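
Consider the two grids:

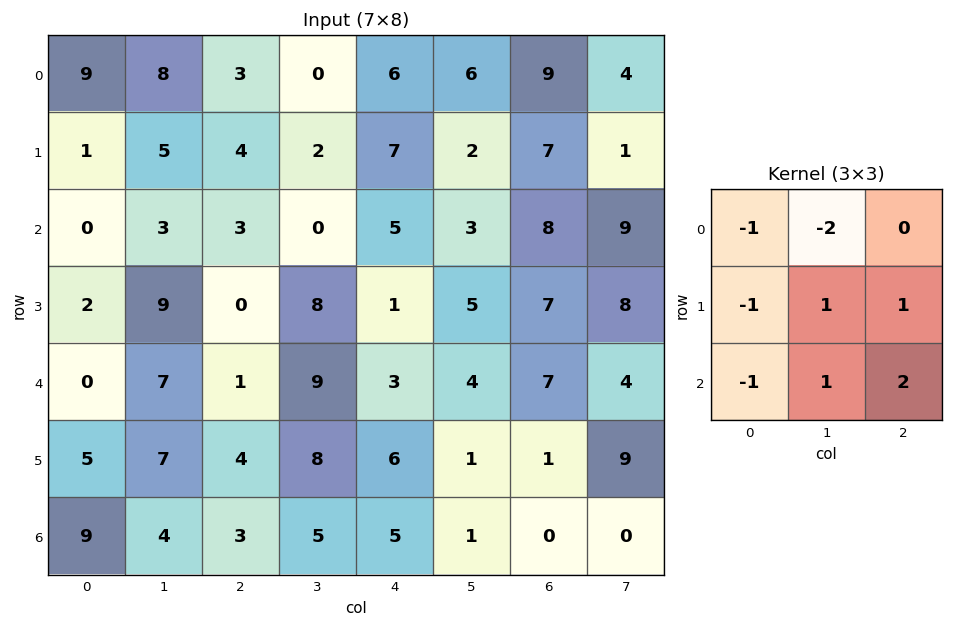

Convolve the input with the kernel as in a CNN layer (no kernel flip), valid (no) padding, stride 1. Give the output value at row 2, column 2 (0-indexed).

20

The receptive field on the input at this output position is [3 0 5 / 0 8 1 / 1 9 3]. Elementwise product with the kernel and sum: 3·-1 + 0·-2 + 0·-1 + 8·1 + 1·1 + 1·-1 + 9·1 + 3·2.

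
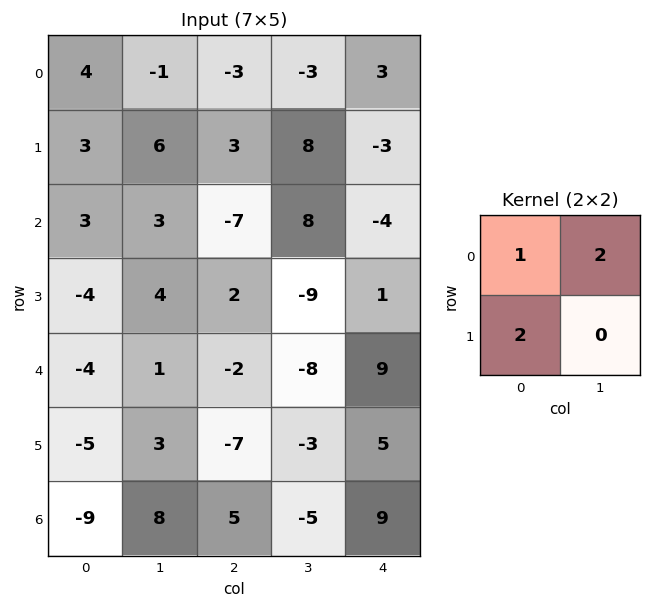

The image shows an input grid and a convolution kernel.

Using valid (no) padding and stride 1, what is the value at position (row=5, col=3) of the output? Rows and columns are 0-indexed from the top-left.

The receptive field on the input at this output position is [-3 5 / -5 9]. Elementwise product with the kernel and sum: -3·1 + 5·2 + -5·2.

-3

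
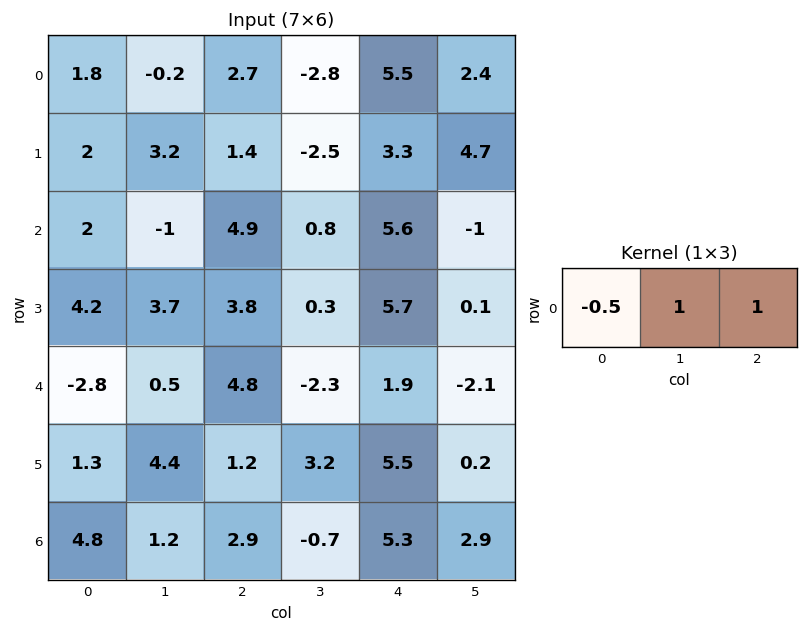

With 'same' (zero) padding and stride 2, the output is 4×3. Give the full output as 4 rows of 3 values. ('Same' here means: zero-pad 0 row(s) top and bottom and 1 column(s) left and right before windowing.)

1.6 0 9.3
1 6.2 4.2
-2.3 2.25 0.95
6 1.6 8.55

Output[0,0]: The receptive field on the zero-padded input at this output position is [0 1.8 -0.2]. Elementwise product with the kernel and sum: 0·-0.5 + 1.8·1 + -0.2·1.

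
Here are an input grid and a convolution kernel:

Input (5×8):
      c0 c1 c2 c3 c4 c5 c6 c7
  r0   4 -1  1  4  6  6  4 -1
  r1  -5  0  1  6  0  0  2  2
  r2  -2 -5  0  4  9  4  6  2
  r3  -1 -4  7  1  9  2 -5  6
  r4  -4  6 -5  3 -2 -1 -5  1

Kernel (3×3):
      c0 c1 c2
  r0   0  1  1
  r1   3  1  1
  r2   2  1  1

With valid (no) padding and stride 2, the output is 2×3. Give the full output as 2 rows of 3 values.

-23 32 40
-12 35 24

Output[0,0]: The receptive field on the input at this output position is [4 -1 1 / -5 0 1 / -2 -5 0]. Elementwise product with the kernel and sum: -1·1 + 1·1 + -5·3 + 0·1 + 1·1 + -2·2 + -5·1 + 0·1.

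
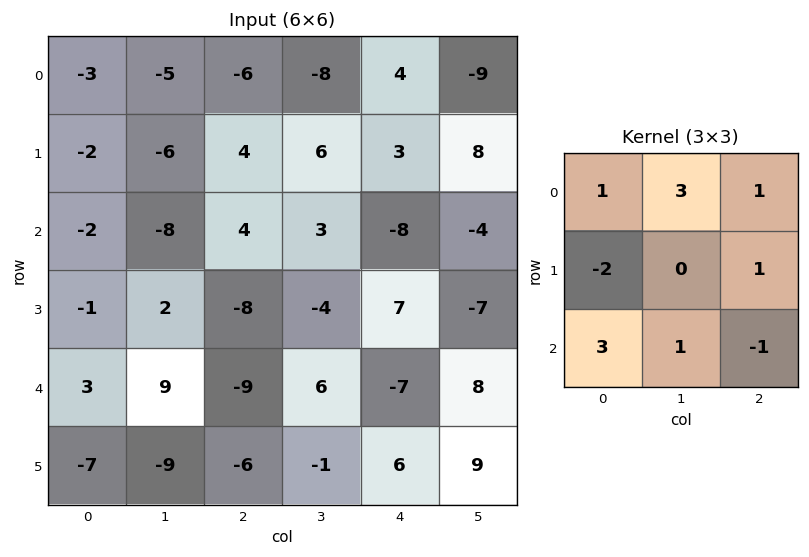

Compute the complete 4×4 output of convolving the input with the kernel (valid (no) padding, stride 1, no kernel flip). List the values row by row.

Output[0,0]: The receptive field on the input at this output position is [-3 -5 -6 / -2 -6 4 / -2 -8 4]. Elementwise product with the kernel and sum: -3·1 + -5·3 + -6·1 + -2·-2 + 4·1 + -2·3 + -8·1 + 4·-1.
Output[0,1]: The receptive field on the input at this output position is [-5 -6 -8 / -6 4 6 / -8 4 3]. Elementwise product with the kernel and sum: -5·1 + -6·3 + -8·1 + -6·-2 + 6·1 + -8·3 + 4·1 + 3·-1.

-34 -36 -8 -4
-1 33 -26 15
-1 11 14 -21
-42 -70 -27 0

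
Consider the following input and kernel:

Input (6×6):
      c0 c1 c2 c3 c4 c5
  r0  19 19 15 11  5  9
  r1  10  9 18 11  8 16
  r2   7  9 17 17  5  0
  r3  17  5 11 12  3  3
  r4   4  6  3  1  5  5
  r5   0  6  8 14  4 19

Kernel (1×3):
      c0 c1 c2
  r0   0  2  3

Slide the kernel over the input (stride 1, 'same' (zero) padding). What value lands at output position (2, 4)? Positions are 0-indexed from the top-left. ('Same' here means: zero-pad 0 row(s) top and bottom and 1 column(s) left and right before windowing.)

10

The receptive field on the zero-padded input at this output position is [17 5 0]. Elementwise product with the kernel and sum: 5·2 + 0·3.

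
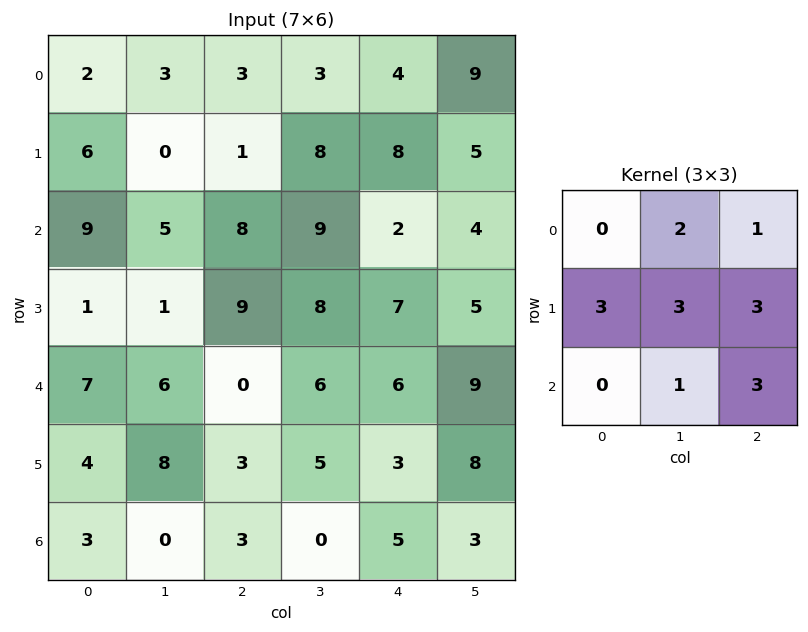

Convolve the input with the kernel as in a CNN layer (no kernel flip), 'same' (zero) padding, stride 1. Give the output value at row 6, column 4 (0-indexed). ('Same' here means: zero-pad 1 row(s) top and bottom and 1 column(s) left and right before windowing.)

38

The receptive field on the zero-padded input at this output position is [5 3 8 / 0 5 3 / 0 0 0]. Elementwise product with the kernel and sum: 3·2 + 8·1 + 0·3 + 5·3 + 3·3 + 0·1 + 0·3.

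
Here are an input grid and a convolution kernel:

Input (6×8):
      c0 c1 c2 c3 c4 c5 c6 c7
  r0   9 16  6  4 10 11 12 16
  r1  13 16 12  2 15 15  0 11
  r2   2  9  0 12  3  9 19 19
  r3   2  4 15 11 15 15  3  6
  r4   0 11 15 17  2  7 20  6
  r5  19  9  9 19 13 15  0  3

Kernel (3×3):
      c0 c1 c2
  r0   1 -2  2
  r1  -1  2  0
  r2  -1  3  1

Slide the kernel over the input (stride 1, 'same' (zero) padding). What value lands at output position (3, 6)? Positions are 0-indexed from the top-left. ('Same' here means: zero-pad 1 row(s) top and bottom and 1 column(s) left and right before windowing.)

The receptive field on the zero-padded input at this output position is [9 19 19 / 15 3 6 / 7 20 6]. Elementwise product with the kernel and sum: 9·1 + 19·-2 + 19·2 + 15·-1 + 3·2 + 7·-1 + 20·3 + 6·1.

59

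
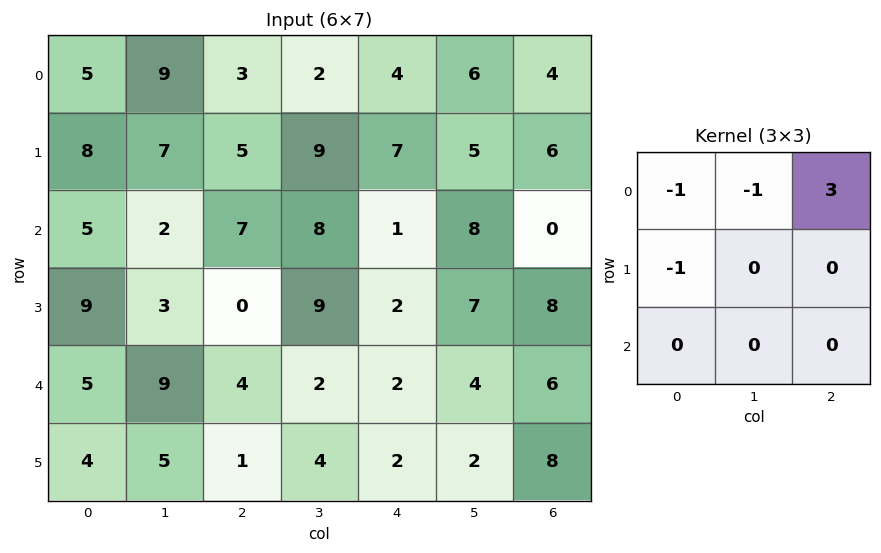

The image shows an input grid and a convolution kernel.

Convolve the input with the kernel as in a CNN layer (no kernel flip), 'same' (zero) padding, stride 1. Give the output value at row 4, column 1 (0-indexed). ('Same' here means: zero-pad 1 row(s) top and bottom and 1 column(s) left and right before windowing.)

-17

The receptive field on the zero-padded input at this output position is [9 3 0 / 5 9 4 / 4 5 1]. Elementwise product with the kernel and sum: 9·-1 + 3·-1 + 0·3 + 5·-1.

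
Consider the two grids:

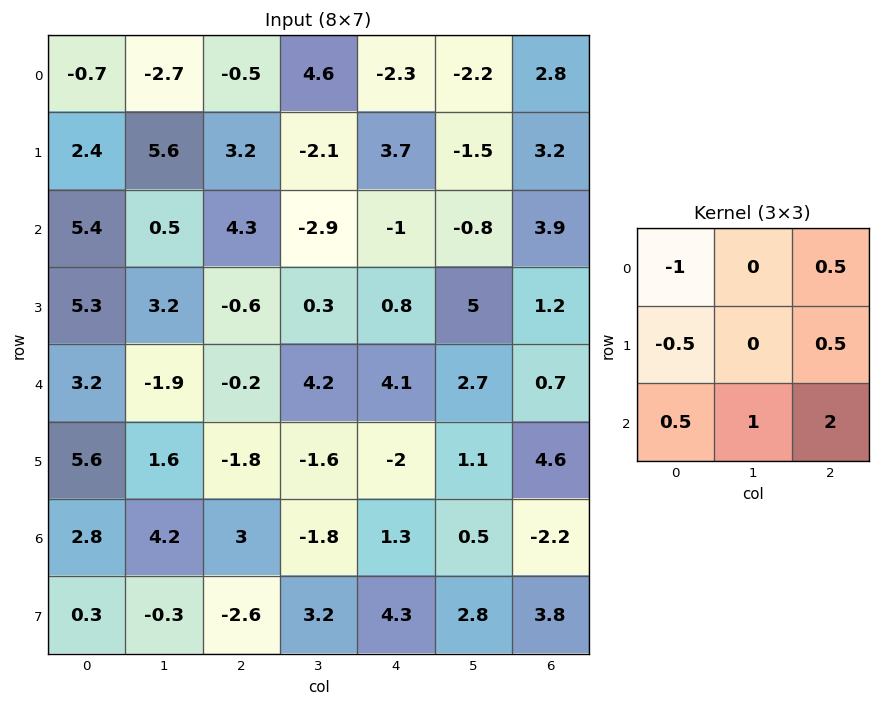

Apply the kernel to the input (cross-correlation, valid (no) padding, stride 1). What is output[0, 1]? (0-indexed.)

The receptive field on the input at this output position is [-2.7 -0.5 4.6 / 5.6 3.2 -2.1 / 0.5 4.3 -2.9]. Elementwise product with the kernel and sum: -2.7·-1 + 4.6·0.5 + 5.6·-0.5 + -2.1·0.5 + 0.5·0.5 + 4.3·1 + -2.9·2.

-0.1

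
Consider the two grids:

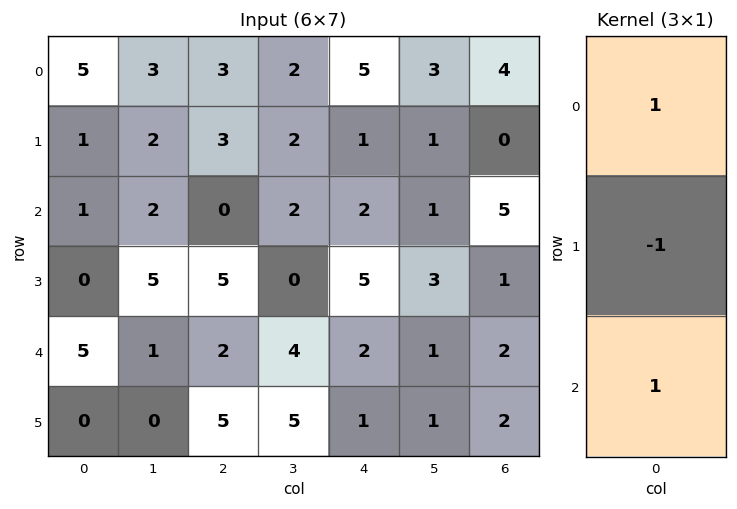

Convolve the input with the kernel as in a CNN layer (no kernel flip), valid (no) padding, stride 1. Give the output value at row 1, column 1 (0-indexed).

The receptive field on the input at this output position is [2 / 2 / 5]. Elementwise product with the kernel and sum: 2·1 + 2·-1 + 5·1.

5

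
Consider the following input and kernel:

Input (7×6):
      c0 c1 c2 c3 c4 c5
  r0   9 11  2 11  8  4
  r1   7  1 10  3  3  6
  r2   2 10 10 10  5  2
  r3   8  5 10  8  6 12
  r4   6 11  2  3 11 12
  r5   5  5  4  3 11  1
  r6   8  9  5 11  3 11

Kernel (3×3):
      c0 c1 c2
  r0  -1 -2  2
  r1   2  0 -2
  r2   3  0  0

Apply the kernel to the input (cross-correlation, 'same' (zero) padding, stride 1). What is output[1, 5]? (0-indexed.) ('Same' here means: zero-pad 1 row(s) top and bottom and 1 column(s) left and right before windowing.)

5

The receptive field on the zero-padded input at this output position is [8 4 0 / 3 6 0 / 5 2 0]. Elementwise product with the kernel and sum: 8·-1 + 4·-2 + 0·2 + 3·2 + 0·-2 + 5·3.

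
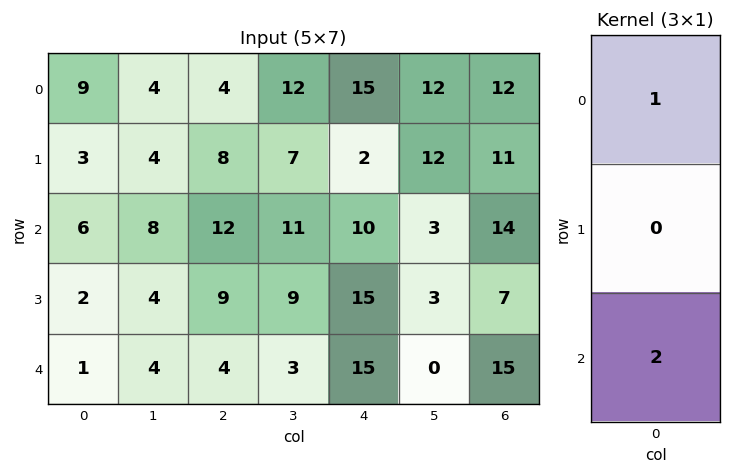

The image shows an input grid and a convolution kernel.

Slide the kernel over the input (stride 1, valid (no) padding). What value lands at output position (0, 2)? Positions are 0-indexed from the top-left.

28

The receptive field on the input at this output position is [4 / 8 / 12]. Elementwise product with the kernel and sum: 4·1 + 12·2.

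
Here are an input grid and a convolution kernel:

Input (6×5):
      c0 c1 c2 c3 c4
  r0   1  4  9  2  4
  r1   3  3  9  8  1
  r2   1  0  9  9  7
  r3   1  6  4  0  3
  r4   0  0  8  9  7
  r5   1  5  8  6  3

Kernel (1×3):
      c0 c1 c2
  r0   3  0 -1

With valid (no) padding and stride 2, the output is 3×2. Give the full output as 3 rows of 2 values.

-6 23
-6 20
-8 17

Output[0,0]: The receptive field on the input at this output position is [1 4 9]. Elementwise product with the kernel and sum: 1·3 + 9·-1.
Output[0,1]: The receptive field on the input at this output position is [9 2 4]. Elementwise product with the kernel and sum: 9·3 + 4·-1.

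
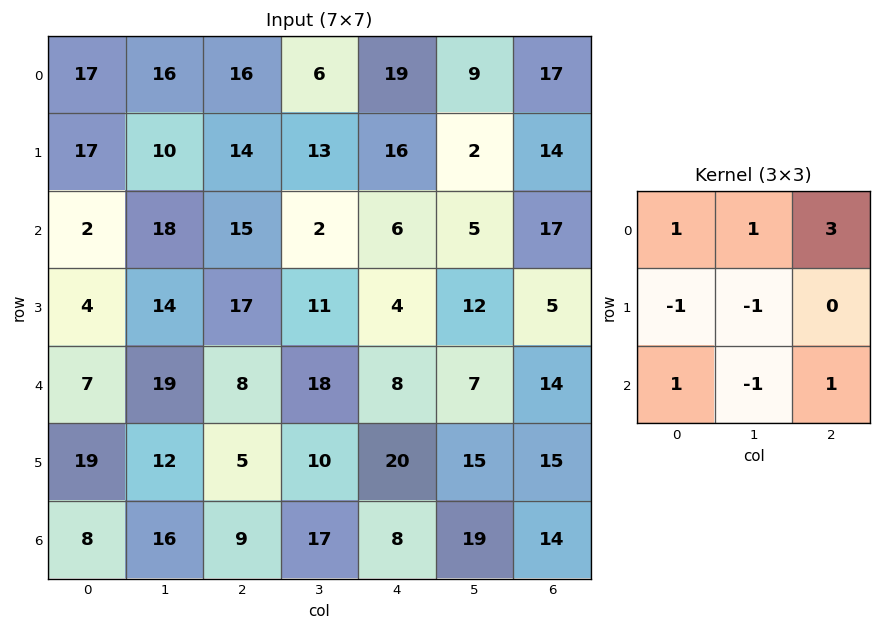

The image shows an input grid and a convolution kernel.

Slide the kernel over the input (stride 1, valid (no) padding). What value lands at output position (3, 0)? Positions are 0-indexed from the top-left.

The receptive field on the input at this output position is [4 14 17 / 7 19 8 / 19 12 5]. Elementwise product with the kernel and sum: 4·1 + 14·1 + 17·3 + 7·-1 + 19·-1 + 19·1 + 12·-1 + 5·1.

55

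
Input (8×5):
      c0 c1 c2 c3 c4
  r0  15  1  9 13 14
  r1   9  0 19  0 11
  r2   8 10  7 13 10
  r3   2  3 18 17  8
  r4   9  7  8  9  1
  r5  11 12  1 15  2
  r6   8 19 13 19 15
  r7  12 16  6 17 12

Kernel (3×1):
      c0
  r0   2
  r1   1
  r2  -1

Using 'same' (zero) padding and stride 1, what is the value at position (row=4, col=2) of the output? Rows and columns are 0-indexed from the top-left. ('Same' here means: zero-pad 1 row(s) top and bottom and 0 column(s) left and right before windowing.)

The receptive field on the zero-padded input at this output position is [18 / 8 / 1]. Elementwise product with the kernel and sum: 18·2 + 8·1 + 1·-1.

43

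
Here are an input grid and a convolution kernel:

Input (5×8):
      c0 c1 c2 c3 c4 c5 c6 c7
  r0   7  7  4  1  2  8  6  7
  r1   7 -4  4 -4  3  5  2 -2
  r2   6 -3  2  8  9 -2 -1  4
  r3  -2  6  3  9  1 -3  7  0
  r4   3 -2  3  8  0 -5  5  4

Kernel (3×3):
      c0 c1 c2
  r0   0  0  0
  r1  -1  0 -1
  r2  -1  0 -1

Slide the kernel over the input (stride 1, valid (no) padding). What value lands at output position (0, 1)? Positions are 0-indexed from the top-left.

3

The receptive field on the input at this output position is [7 4 1 / -4 4 -4 / -3 2 8]. Elementwise product with the kernel and sum: -4·-1 + -4·-1 + -3·-1 + 8·-1.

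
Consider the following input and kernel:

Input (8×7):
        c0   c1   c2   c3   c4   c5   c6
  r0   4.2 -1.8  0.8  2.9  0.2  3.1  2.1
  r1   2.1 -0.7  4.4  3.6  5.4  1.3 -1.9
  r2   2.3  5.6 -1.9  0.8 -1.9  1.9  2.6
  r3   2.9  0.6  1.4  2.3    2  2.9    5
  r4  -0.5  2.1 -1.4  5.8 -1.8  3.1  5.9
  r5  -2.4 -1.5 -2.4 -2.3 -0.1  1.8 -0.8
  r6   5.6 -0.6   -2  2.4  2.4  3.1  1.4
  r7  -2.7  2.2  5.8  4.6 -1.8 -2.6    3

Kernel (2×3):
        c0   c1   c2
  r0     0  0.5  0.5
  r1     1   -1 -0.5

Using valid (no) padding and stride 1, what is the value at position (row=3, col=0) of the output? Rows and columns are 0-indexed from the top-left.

The receptive field on the input at this output position is [2.9 0.6 1.4 / -0.5 2.1 -1.4]. Elementwise product with the kernel and sum: 0.6·0.5 + 1.4·0.5 + -0.5·1 + 2.1·-1 + -1.4·-0.5.

-0.9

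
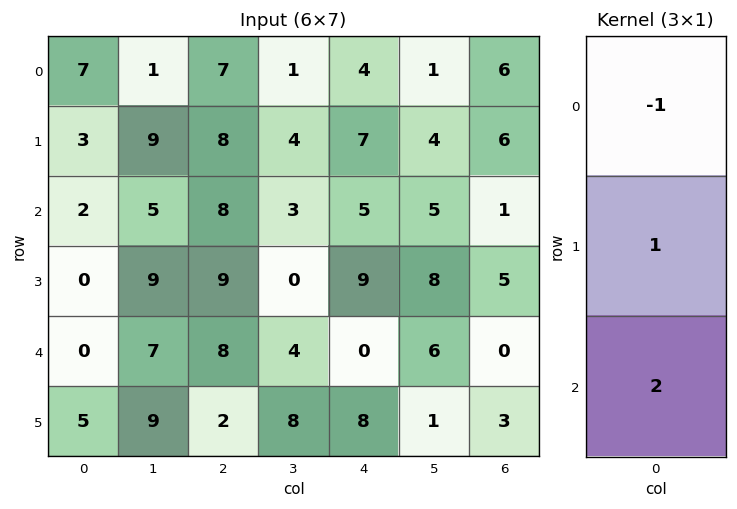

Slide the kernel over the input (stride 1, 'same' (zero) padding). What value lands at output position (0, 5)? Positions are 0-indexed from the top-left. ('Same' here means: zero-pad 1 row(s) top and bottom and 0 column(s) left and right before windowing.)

The receptive field on the zero-padded input at this output position is [0 / 1 / 4]. Elementwise product with the kernel and sum: 0·-1 + 1·1 + 4·2.

9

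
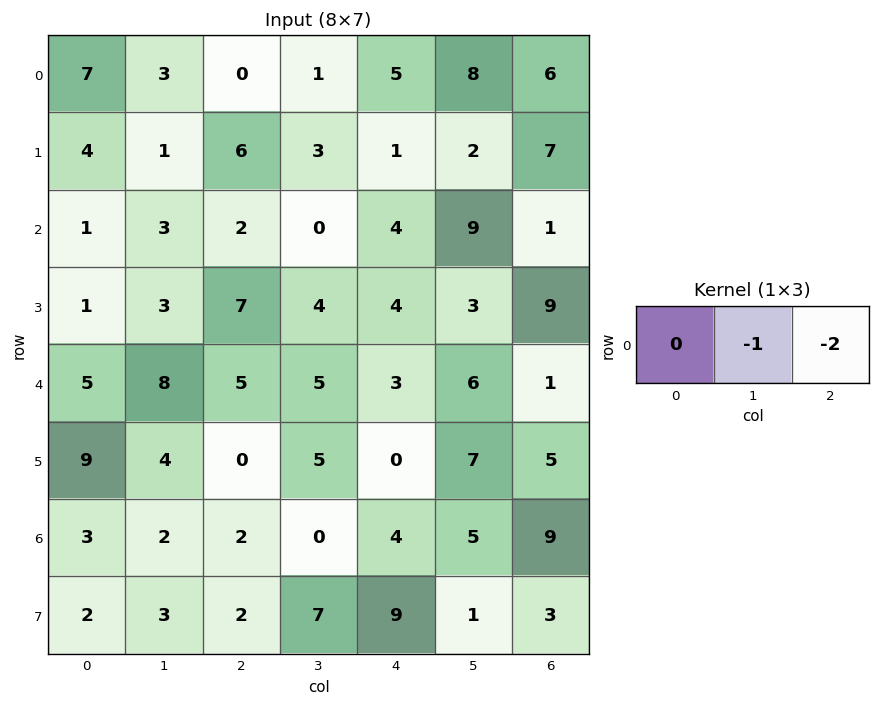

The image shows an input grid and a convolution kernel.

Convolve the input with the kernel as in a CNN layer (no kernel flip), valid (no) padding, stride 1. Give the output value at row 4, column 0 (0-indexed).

-18

The receptive field on the input at this output position is [5 8 5]. Elementwise product with the kernel and sum: 8·-1 + 5·-2.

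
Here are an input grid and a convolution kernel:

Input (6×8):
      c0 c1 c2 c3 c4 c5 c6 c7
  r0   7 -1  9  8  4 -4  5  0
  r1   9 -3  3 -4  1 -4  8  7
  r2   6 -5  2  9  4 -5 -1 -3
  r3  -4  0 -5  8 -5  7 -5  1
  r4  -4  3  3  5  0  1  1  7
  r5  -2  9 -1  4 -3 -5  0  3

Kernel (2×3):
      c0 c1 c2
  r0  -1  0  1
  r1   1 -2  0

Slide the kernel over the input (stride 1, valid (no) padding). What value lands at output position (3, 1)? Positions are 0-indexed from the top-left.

5

The receptive field on the input at this output position is [0 -5 8 / 3 3 5]. Elementwise product with the kernel and sum: 0·-1 + 8·1 + 3·1 + 3·-2.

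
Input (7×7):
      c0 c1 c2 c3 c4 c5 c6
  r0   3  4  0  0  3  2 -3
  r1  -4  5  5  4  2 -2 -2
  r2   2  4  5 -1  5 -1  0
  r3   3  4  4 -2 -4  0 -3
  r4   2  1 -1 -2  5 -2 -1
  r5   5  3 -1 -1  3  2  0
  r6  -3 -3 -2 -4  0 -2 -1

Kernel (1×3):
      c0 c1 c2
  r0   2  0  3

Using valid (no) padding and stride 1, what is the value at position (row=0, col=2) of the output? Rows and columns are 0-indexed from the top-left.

9

The receptive field on the input at this output position is [0 0 3]. Elementwise product with the kernel and sum: 0·2 + 3·3.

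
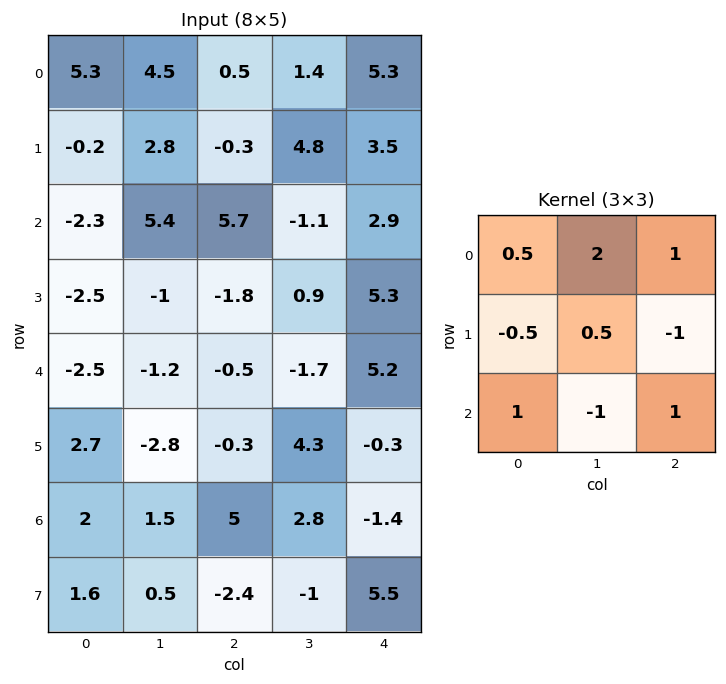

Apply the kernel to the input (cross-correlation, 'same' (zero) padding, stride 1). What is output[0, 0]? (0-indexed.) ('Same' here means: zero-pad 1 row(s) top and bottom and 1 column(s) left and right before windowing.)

The receptive field on the zero-padded input at this output position is [0 0 0 / 0 5.3 4.5 / 0 -0.2 2.8]. Elementwise product with the kernel and sum: 0·0.5 + 0·2 + 0·1 + 0·-0.5 + 5.3·0.5 + 4.5·-1 + 0·1 + -0.2·-1 + 2.8·1.

1.15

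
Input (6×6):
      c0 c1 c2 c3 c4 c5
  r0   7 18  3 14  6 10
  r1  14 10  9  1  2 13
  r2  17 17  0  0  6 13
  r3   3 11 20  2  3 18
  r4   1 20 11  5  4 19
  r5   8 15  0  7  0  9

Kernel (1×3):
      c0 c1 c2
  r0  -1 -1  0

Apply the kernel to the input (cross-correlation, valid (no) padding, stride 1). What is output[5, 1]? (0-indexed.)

-15

The receptive field on the input at this output position is [15 0 7]. Elementwise product with the kernel and sum: 15·-1 + 0·-1.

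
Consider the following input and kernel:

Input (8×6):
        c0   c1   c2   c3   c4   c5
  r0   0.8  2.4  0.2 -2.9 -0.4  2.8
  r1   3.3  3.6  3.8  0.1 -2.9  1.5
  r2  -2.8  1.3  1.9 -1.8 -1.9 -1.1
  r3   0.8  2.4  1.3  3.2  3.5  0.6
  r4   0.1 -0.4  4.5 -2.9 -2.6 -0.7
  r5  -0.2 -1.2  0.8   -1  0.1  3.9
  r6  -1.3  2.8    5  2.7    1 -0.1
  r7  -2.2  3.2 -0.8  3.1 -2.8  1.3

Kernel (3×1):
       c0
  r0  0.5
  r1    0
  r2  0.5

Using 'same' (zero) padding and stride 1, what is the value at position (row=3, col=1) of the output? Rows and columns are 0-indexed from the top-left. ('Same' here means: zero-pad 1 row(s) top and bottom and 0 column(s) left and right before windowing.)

The receptive field on the zero-padded input at this output position is [1.3 / 2.4 / -0.4]. Elementwise product with the kernel and sum: 1.3·0.5 + -0.4·0.5.

0.45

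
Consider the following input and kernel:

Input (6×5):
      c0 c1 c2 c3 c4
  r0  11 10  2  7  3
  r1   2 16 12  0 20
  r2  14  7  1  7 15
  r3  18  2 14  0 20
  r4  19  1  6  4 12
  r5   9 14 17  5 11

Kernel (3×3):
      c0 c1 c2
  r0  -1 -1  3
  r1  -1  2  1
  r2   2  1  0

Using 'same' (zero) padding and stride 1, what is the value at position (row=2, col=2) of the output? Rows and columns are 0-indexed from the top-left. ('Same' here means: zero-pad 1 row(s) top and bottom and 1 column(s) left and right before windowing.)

-8

The receptive field on the zero-padded input at this output position is [16 12 0 / 7 1 7 / 2 14 0]. Elementwise product with the kernel and sum: 16·-1 + 12·-1 + 0·3 + 7·-1 + 1·2 + 7·1 + 2·2 + 14·1.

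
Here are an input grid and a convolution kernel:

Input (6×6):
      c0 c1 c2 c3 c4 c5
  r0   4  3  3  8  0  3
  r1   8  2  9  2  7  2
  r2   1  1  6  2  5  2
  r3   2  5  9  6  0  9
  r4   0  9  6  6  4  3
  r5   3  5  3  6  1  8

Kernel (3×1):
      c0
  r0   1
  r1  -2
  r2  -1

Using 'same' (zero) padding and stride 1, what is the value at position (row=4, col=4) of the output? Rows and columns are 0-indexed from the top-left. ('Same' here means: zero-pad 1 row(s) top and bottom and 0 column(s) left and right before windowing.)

-9

The receptive field on the zero-padded input at this output position is [0 / 4 / 1]. Elementwise product with the kernel and sum: 0·1 + 4·-2 + 1·-1.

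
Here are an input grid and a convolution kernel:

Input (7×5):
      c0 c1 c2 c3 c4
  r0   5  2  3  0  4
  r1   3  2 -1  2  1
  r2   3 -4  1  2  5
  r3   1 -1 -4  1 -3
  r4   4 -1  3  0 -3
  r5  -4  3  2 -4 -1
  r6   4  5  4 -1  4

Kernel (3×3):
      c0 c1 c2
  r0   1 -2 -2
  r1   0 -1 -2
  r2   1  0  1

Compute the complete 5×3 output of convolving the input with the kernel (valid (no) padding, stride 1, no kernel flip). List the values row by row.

-1 -9 -3
0 -5 -26
25 -9 -8
4 1 7
1 3 23

Output[0,0]: The receptive field on the input at this output position is [5 2 3 / 3 2 -1 / 3 -4 1]. Elementwise product with the kernel and sum: 5·1 + 2·-2 + 3·-2 + 2·-1 + -1·-2 + 3·1 + 1·1.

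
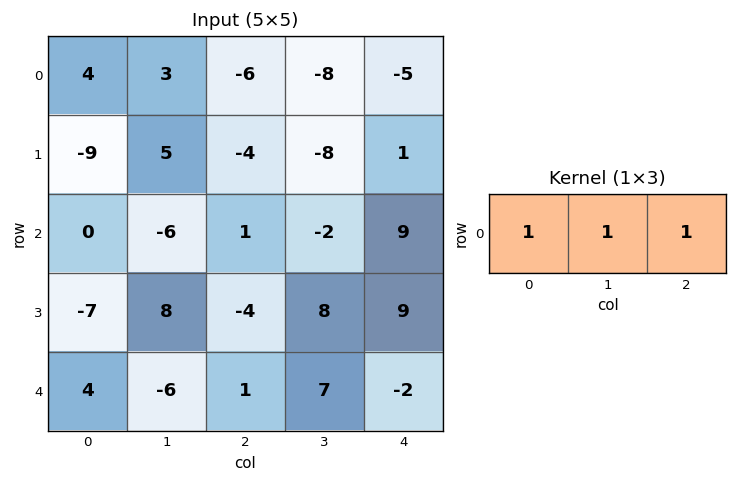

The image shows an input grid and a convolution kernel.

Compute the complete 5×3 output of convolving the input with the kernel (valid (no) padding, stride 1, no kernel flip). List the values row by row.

Output[0,0]: The receptive field on the input at this output position is [4 3 -6]. Elementwise product with the kernel and sum: 4·1 + 3·1 + -6·1.
Output[0,1]: The receptive field on the input at this output position is [3 -6 -8]. Elementwise product with the kernel and sum: 3·1 + -6·1 + -8·1.

1 -11 -19
-8 -7 -11
-5 -7 8
-3 12 13
-1 2 6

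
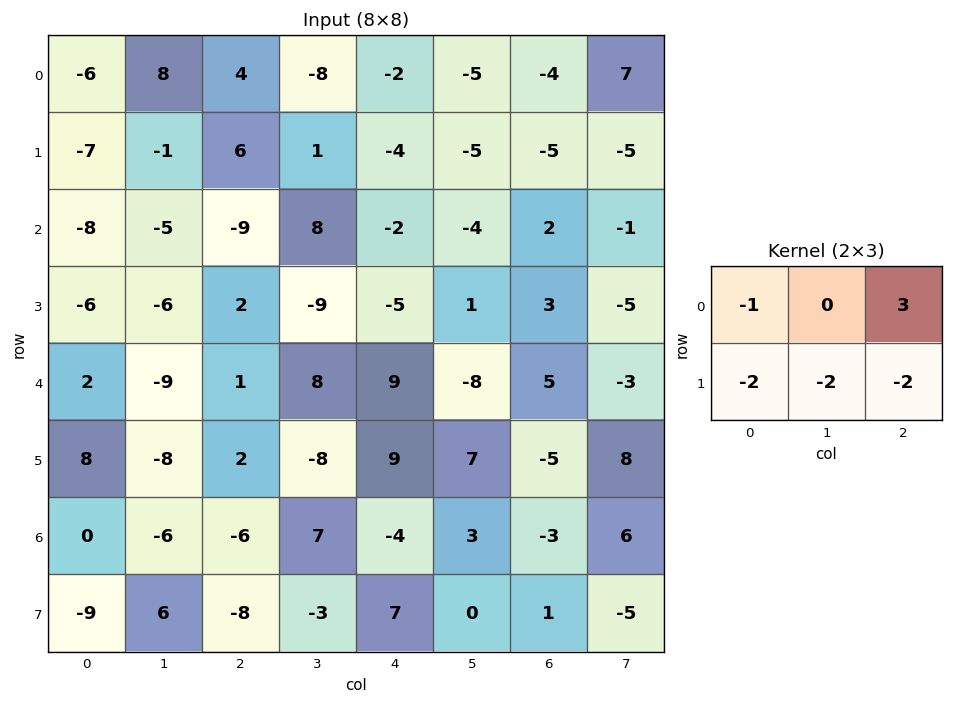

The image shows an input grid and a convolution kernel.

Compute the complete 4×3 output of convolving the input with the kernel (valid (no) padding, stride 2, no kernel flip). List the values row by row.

22 -16 18
1 27 10
-3 20 -16
4 2 -21

Output[0,0]: The receptive field on the input at this output position is [-6 8 4 / -7 -1 6]. Elementwise product with the kernel and sum: -6·-1 + 4·3 + -7·-2 + -1·-2 + 6·-2.
Output[0,1]: The receptive field on the input at this output position is [4 -8 -2 / 6 1 -4]. Elementwise product with the kernel and sum: 4·-1 + -2·3 + 6·-2 + 1·-2 + -4·-2.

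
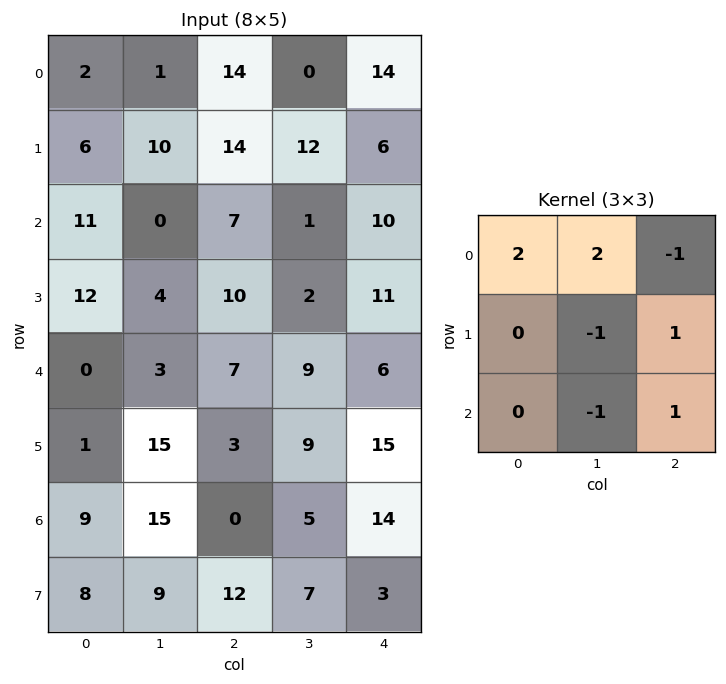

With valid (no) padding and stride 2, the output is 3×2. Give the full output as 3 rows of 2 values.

Output[0,0]: The receptive field on the input at this output position is [2 1 14 / 6 10 14 / 11 0 7]. Elementwise product with the kernel and sum: 2·2 + 1·2 + 14·-1 + 10·-1 + 14·1 + 0·-1 + 7·1.

3 17
25 12
-28 41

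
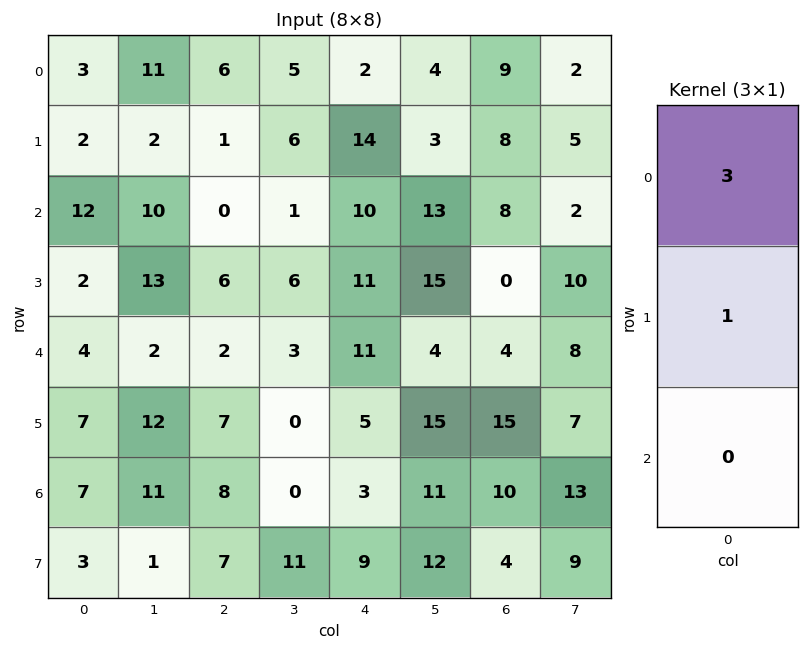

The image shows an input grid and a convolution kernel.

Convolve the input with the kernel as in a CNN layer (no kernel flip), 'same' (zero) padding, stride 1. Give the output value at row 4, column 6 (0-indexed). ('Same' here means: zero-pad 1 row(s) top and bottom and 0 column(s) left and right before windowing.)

4

The receptive field on the zero-padded input at this output position is [0 / 4 / 15]. Elementwise product with the kernel and sum: 0·3 + 4·1.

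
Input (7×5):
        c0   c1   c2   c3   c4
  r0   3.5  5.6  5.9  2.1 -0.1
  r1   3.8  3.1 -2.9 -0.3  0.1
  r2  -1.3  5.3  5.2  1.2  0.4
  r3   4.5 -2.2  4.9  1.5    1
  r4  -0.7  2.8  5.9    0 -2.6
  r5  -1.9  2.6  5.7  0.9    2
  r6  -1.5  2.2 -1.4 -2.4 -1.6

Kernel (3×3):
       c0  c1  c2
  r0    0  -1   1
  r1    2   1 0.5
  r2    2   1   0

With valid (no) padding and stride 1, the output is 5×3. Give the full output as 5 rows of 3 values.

12.25 15.15 3.35
6.1 19.5 23.5
10.55 8.75 22.8
10.25 19 22.3
3.95 8.45 5.5

Output[0,0]: The receptive field on the input at this output position is [3.5 5.6 5.9 / 3.8 3.1 -2.9 / -1.3 5.3 5.2]. Elementwise product with the kernel and sum: 5.6·-1 + 5.9·1 + 3.8·2 + 3.1·1 + -2.9·0.5 + -1.3·2 + 5.3·1.
Output[0,1]: The receptive field on the input at this output position is [5.6 5.9 2.1 / 3.1 -2.9 -0.3 / 5.3 5.2 1.2]. Elementwise product with the kernel and sum: 5.9·-1 + 2.1·1 + 3.1·2 + -2.9·1 + -0.3·0.5 + 5.3·2 + 5.2·1.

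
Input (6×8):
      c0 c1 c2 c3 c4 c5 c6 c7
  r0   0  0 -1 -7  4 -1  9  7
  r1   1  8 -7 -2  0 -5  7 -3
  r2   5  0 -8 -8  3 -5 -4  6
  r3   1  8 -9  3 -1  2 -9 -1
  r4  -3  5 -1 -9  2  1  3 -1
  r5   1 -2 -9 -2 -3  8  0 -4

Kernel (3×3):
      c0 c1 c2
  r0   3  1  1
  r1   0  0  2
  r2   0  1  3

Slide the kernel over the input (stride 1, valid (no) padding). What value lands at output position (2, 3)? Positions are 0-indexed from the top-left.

-17

The receptive field on the input at this output position is [-8 3 -5 / 3 -1 2 / -9 2 1]. Elementwise product with the kernel and sum: -8·3 + 3·1 + -5·1 + 2·2 + 2·1 + 1·3.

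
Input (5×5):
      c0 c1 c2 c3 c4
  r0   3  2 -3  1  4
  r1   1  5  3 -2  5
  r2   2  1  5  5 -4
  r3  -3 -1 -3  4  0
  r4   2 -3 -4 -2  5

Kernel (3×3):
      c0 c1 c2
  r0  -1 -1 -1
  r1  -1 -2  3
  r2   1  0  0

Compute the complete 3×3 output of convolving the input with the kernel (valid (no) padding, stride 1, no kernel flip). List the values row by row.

Output[0,0]: The receptive field on the input at this output position is [3 2 -3 / 1 5 3 / 2 1 5]. Elementwise product with the kernel and sum: 3·-1 + 2·-1 + -3·-1 + 1·-1 + 5·-2 + 3·3 + 2·1.

-2 -16 19
-1 -3 -36
-10 5 -15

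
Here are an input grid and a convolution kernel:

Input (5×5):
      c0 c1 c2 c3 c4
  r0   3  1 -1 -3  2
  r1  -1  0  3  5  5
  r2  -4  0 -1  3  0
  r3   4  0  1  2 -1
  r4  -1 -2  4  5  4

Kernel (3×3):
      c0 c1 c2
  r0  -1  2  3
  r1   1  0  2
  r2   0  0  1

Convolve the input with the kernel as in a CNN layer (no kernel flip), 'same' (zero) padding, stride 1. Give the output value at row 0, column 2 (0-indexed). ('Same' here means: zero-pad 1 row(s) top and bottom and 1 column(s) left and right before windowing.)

The receptive field on the zero-padded input at this output position is [0 0 0 / 1 -1 -3 / 0 3 5]. Elementwise product with the kernel and sum: 0·-1 + 0·2 + 0·3 + 1·1 + -3·2 + 5·1.

0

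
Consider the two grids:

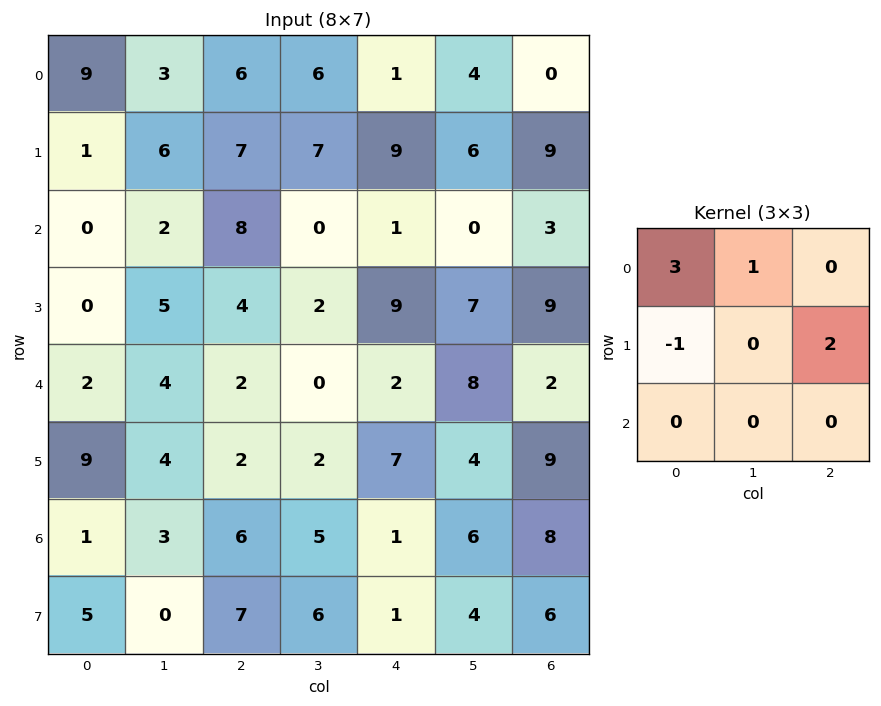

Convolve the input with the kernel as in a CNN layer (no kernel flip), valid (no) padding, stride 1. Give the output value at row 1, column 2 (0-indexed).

The receptive field on the input at this output position is [7 7 9 / 8 0 1 / 4 2 9]. Elementwise product with the kernel and sum: 7·3 + 7·1 + 8·-1 + 1·2.

22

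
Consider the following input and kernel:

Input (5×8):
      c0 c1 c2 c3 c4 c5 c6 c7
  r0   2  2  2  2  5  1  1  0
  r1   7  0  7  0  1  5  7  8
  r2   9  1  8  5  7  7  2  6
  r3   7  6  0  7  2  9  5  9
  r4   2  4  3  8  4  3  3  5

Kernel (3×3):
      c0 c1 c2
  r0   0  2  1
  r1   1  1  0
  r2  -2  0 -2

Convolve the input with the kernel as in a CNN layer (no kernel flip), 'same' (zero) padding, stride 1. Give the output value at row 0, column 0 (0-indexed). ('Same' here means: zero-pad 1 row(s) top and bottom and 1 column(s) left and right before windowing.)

2

The receptive field on the zero-padded input at this output position is [0 0 0 / 0 2 2 / 0 7 0]. Elementwise product with the kernel and sum: 0·2 + 0·1 + 0·1 + 2·1 + 0·-2 + 0·-2.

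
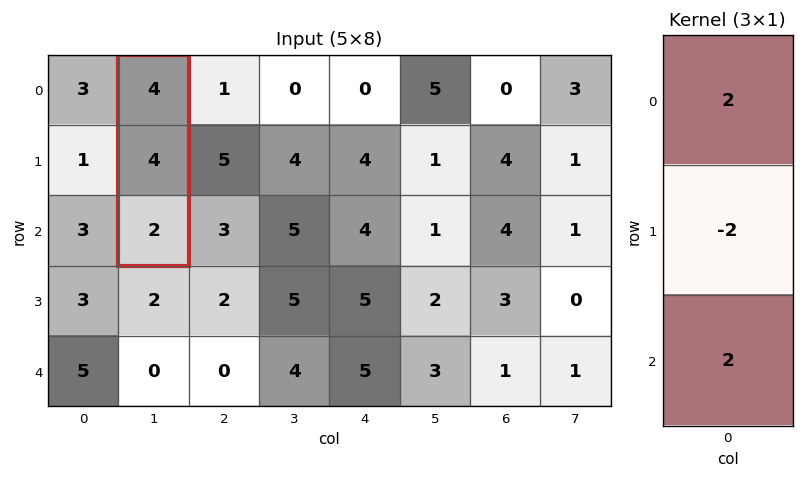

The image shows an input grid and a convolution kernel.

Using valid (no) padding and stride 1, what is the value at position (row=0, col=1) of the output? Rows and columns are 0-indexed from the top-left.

The receptive field on the input at this output position is [4 / 4 / 2]. Elementwise product with the kernel and sum: 4·2 + 4·-2 + 2·2.

4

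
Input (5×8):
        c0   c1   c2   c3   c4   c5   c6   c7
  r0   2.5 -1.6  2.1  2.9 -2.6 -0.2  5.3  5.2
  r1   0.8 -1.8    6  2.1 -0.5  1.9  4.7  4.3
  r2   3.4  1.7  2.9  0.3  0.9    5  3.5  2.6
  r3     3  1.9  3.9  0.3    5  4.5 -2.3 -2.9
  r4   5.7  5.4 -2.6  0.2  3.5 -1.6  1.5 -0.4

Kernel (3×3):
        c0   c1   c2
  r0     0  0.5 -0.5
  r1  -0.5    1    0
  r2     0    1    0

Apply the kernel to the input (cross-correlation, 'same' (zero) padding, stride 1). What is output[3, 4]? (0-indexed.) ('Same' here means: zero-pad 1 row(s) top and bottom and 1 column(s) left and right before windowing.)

6.3

The receptive field on the zero-padded input at this output position is [0.3 0.9 5 / 0.3 5 4.5 / 0.2 3.5 -1.6]. Elementwise product with the kernel and sum: 0.9·0.5 + 5·-0.5 + 0.3·-0.5 + 5·1 + 3.5·1.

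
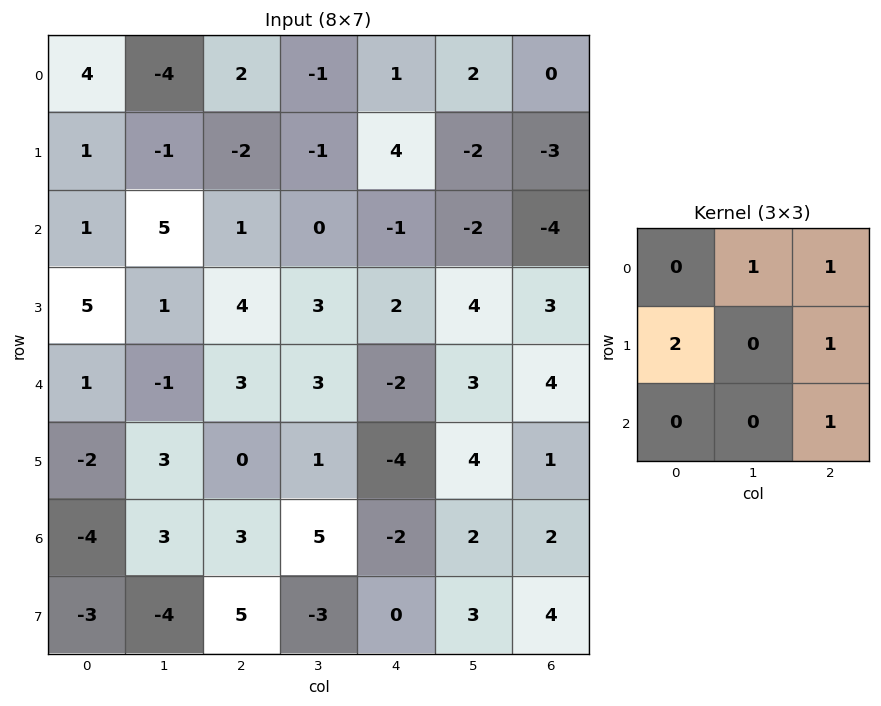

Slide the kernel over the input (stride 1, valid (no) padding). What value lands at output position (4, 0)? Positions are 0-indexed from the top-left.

1

The receptive field on the input at this output position is [1 -1 3 / -2 3 0 / -4 3 3]. Elementwise product with the kernel and sum: -1·1 + 3·1 + -2·2 + 0·1 + 3·1.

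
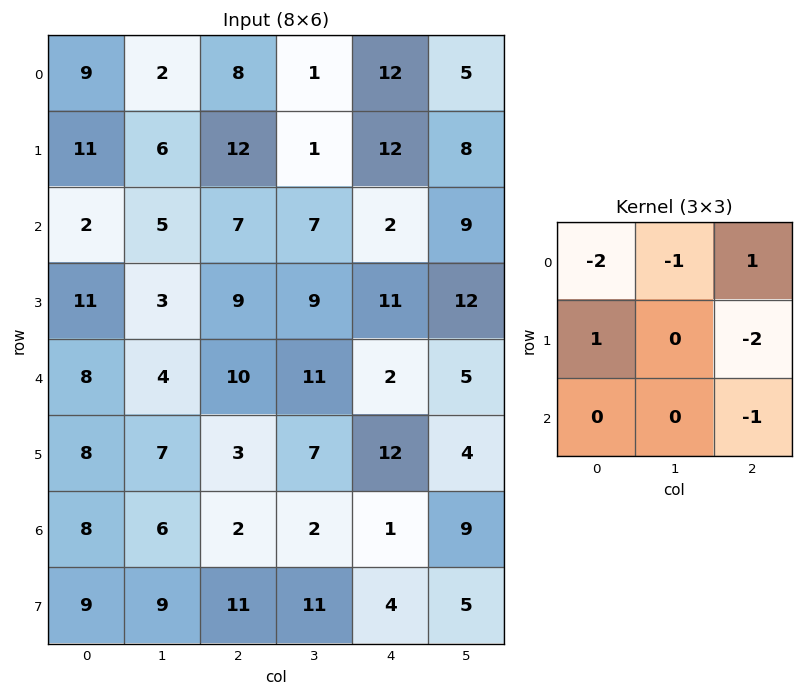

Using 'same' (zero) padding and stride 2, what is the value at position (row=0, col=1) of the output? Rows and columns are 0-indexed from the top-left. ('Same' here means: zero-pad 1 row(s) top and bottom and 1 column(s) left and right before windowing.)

-1

The receptive field on the zero-padded input at this output position is [0 0 0 / 2 8 1 / 6 12 1]. Elementwise product with the kernel and sum: 0·-2 + 0·-1 + 0·1 + 2·1 + 1·-2 + 1·-1.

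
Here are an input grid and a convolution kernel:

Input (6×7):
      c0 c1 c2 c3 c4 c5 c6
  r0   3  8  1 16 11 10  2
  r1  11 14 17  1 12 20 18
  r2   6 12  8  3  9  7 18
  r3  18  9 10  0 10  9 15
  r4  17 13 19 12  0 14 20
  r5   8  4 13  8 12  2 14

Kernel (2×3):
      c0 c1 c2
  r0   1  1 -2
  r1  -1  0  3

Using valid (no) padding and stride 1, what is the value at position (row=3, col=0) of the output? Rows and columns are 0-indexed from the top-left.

The receptive field on the input at this output position is [18 9 10 / 17 13 19]. Elementwise product with the kernel and sum: 18·1 + 9·1 + 10·-2 + 17·-1 + 19·3.

47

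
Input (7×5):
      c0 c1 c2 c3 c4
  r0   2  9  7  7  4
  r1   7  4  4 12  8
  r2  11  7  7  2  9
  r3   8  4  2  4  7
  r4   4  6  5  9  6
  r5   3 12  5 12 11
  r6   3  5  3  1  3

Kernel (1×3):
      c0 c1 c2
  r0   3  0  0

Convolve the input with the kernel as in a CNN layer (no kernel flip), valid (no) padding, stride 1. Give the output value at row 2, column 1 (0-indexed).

21

The receptive field on the input at this output position is [7 7 2]. Elementwise product with the kernel and sum: 7·3.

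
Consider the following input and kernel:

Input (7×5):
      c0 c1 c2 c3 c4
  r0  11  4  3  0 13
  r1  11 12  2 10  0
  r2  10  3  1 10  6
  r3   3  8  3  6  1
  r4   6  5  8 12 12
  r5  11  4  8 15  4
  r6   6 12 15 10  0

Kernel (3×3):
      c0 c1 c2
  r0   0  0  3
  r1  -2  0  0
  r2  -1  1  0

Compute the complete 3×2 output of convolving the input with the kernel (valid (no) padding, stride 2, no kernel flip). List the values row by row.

Output[0,0]: The receptive field on the input at this output position is [11 4 3 / 11 12 2 / 10 3 1]. Elementwise product with the kernel and sum: 3·3 + 11·-2 + 10·-1 + 3·1.
Output[0,1]: The receptive field on the input at this output position is [3 0 13 / 2 10 0 / 1 10 6]. Elementwise product with the kernel and sum: 13·3 + 2·-2 + 1·-1 + 10·1.

-20 44
-4 16
8 15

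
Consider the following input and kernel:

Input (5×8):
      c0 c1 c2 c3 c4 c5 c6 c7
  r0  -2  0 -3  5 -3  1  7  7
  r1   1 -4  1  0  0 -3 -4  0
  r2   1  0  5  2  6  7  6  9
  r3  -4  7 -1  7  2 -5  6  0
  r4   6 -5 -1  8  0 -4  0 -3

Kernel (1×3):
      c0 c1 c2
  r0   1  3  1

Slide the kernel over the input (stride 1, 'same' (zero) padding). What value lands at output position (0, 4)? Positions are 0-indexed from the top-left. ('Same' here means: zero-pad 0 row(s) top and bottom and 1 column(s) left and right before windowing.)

-3

The receptive field on the zero-padded input at this output position is [5 -3 1]. Elementwise product with the kernel and sum: 5·1 + -3·3 + 1·1.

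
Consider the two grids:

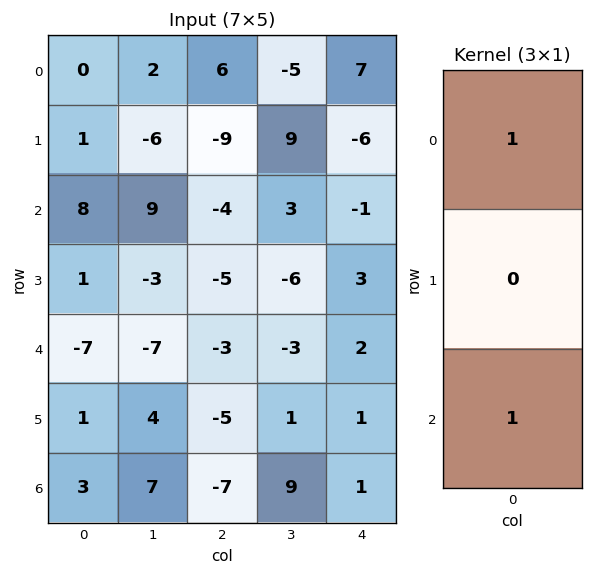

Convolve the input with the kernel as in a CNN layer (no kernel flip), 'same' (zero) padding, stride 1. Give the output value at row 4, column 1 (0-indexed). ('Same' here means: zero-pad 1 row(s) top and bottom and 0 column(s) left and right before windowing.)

The receptive field on the zero-padded input at this output position is [-3 / -7 / 4]. Elementwise product with the kernel and sum: -3·1 + 4·1.

1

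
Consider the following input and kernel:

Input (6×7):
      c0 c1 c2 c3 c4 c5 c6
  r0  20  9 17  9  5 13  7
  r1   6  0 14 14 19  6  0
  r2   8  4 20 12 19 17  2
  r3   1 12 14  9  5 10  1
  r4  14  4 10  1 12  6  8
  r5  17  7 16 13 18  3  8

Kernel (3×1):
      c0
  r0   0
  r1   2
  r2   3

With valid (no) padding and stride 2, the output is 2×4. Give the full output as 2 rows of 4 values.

Output[0,0]: The receptive field on the input at this output position is [20 / 6 / 8]. Elementwise product with the kernel and sum: 6·2 + 8·3.

36 88 95 6
44 58 46 26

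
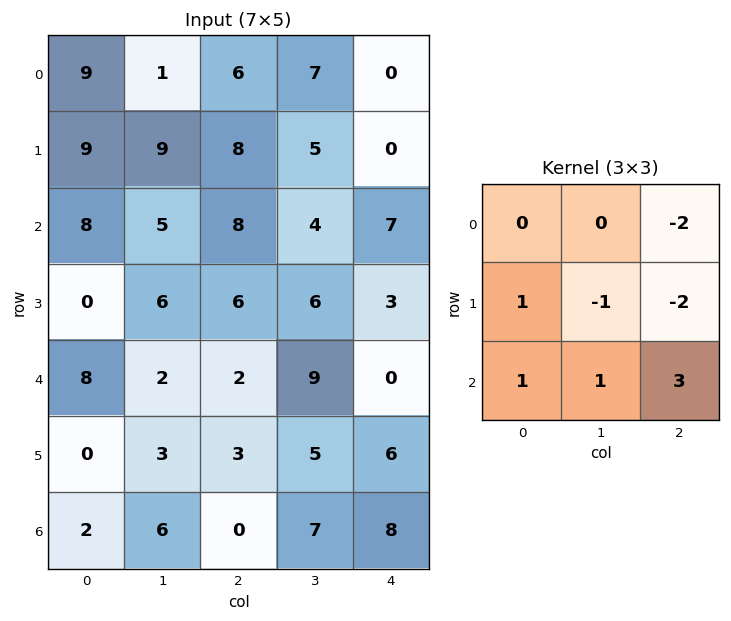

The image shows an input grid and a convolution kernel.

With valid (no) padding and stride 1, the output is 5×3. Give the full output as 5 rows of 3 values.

Output[0,0]: The receptive field on the input at this output position is [9 1 6 / 9 9 8 / 8 5 8]. Elementwise product with the kernel and sum: 6·-2 + 9·1 + 9·-1 + 8·-2 + 8·1 + 5·1 + 8·3.
Output[0,1]: The receptive field on the input at this output position is [1 6 7 / 9 8 5 / 5 8 4]. Elementwise product with the kernel and sum: 7·-2 + 9·1 + 8·-1 + 5·-2 + 5·1 + 8·1 + 4·3.

9 2 36
-5 9 11
-18 11 -9
2 -9 13
-5 -1 17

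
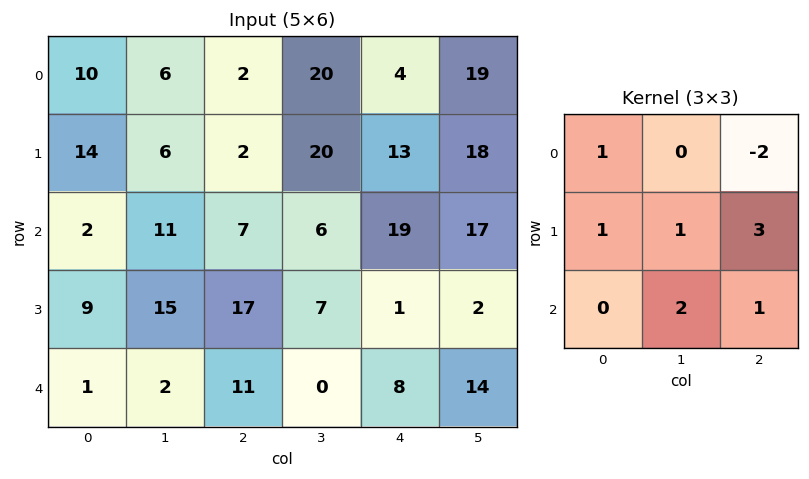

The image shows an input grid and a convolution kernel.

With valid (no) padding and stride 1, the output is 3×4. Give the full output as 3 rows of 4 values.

Output[0,0]: The receptive field on the input at this output position is [10 6 2 / 14 6 2 / 2 11 7]. Elementwise product with the kernel and sum: 10·1 + 2·-2 + 14·1 + 6·1 + 2·3 + 11·2 + 7·1.
Output[0,1]: The receptive field on the input at this output position is [6 2 20 / 6 2 20 / 11 7 6]. Elementwise product with the kernel and sum: 6·1 + 20·-2 + 6·1 + 2·1 + 20·3 + 7·2 + 6·1.

61 54 86 124
91 43 61 64
78 74 4 16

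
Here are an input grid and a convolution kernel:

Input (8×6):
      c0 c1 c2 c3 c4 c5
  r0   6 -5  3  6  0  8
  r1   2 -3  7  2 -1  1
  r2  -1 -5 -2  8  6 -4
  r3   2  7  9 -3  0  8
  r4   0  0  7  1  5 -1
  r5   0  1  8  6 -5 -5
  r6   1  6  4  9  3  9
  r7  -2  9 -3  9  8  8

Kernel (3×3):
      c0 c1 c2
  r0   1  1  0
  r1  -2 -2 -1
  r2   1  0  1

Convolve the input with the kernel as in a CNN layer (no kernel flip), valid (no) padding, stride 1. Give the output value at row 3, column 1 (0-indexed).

The receptive field on the input at this output position is [7 9 -3 / 0 7 1 / 1 8 6]. Elementwise product with the kernel and sum: 7·1 + 9·1 + 0·-2 + 7·-2 + 1·-1 + 1·1 + 6·1.

8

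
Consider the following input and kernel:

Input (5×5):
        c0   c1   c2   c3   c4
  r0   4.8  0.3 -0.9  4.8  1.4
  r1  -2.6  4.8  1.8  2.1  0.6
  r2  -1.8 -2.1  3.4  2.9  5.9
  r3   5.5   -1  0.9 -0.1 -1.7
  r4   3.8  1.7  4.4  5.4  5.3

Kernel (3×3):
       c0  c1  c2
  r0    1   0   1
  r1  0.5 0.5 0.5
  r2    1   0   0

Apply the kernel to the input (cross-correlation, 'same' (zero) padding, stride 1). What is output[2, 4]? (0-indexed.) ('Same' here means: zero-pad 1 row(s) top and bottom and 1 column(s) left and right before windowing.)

6.4

The receptive field on the zero-padded input at this output position is [2.1 0.6 0 / 2.9 5.9 0 / -0.1 -1.7 0]. Elementwise product with the kernel and sum: 2.1·1 + 0·1 + 2.9·0.5 + 5.9·0.5 + 0·0.5 + -0.1·1.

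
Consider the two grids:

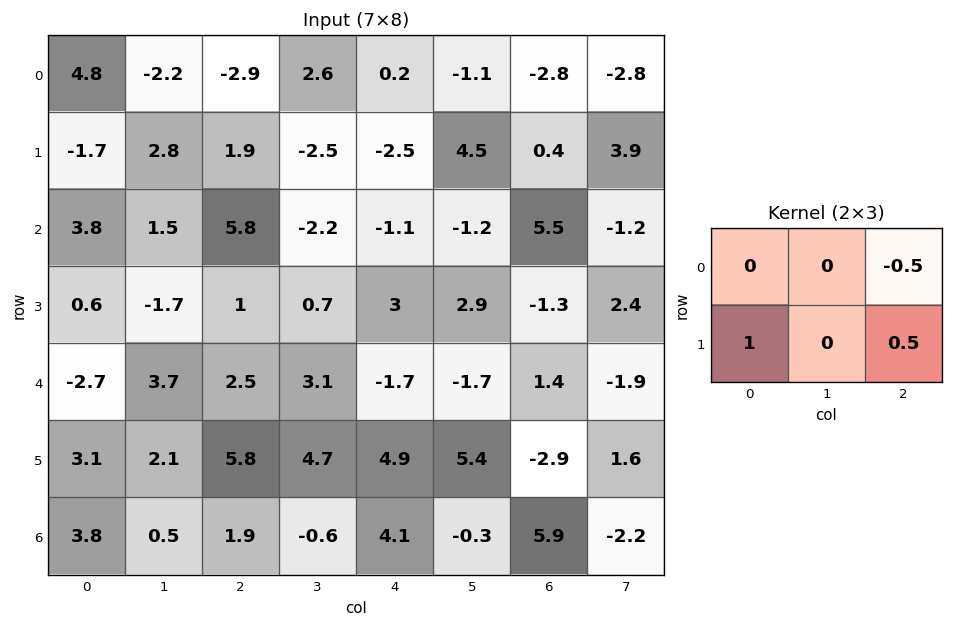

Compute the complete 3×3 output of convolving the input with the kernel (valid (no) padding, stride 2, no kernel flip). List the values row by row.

Output[0,0]: The receptive field on the input at this output position is [4.8 -2.2 -2.9 / -1.7 2.8 1.9]. Elementwise product with the kernel and sum: -2.9·-0.5 + -1.7·1 + 1.9·0.5.
Output[0,1]: The receptive field on the input at this output position is [-2.9 2.6 0.2 / 1.9 -2.5 -2.5]. Elementwise product with the kernel and sum: 0.2·-0.5 + 1.9·1 + -2.5·0.5.

0.7 0.55 -0.9
-1.8 3.05 -0.4
4.75 9.1 2.75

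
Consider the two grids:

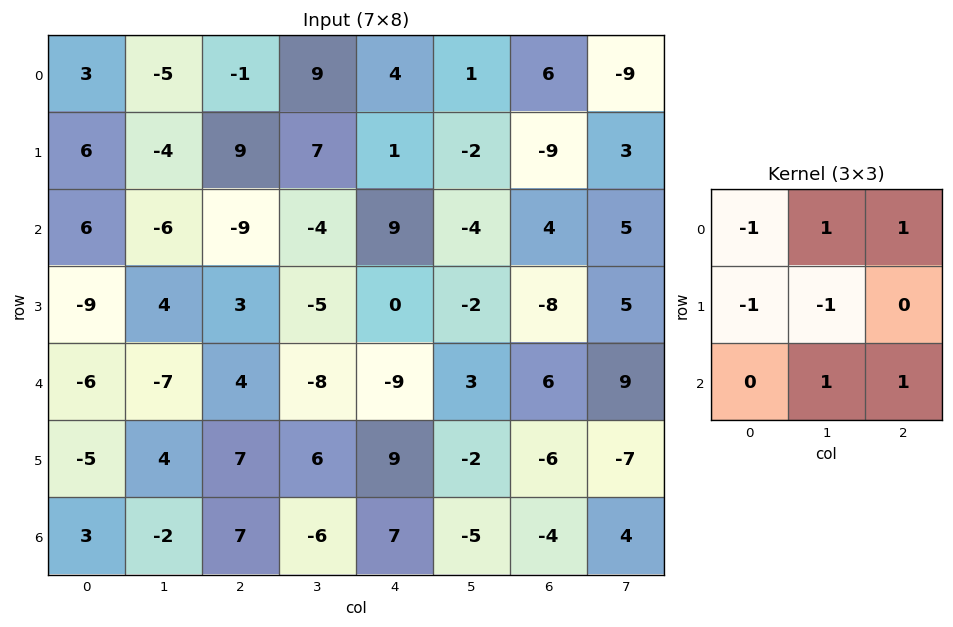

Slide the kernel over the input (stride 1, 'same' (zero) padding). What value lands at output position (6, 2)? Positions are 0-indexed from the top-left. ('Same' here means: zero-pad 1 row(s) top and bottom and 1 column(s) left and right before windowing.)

The receptive field on the zero-padded input at this output position is [4 7 6 / -2 7 -6 / 0 0 0]. Elementwise product with the kernel and sum: 4·-1 + 7·1 + 6·1 + -2·-1 + 7·-1 + 0·1 + 0·1.

4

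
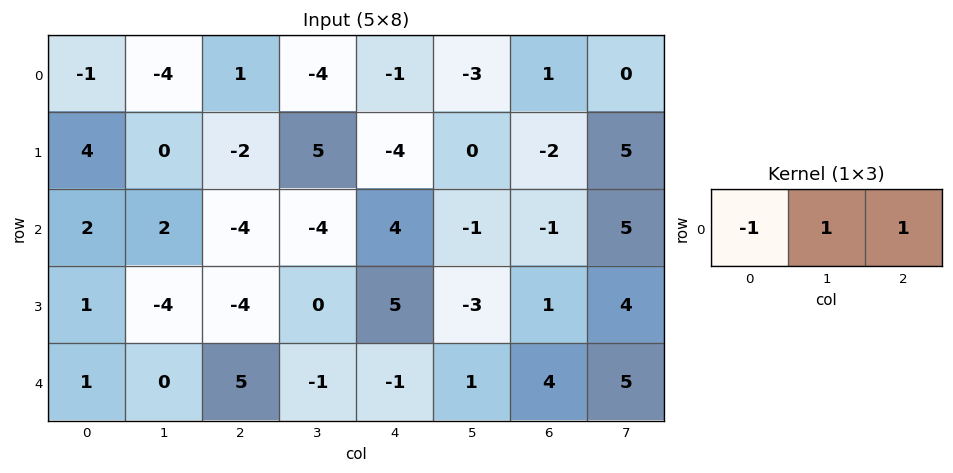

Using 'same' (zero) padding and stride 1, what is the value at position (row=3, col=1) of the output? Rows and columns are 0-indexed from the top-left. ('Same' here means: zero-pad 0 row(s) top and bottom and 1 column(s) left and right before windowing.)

-9

The receptive field on the zero-padded input at this output position is [1 -4 -4]. Elementwise product with the kernel and sum: 1·-1 + -4·1 + -4·1.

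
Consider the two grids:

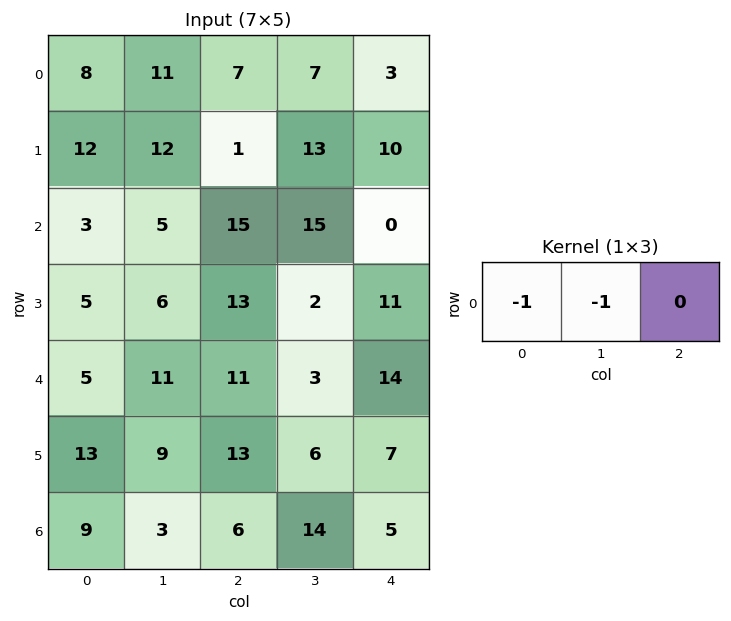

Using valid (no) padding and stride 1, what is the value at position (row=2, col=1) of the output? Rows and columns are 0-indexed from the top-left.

The receptive field on the input at this output position is [5 15 15]. Elementwise product with the kernel and sum: 5·-1 + 15·-1.

-20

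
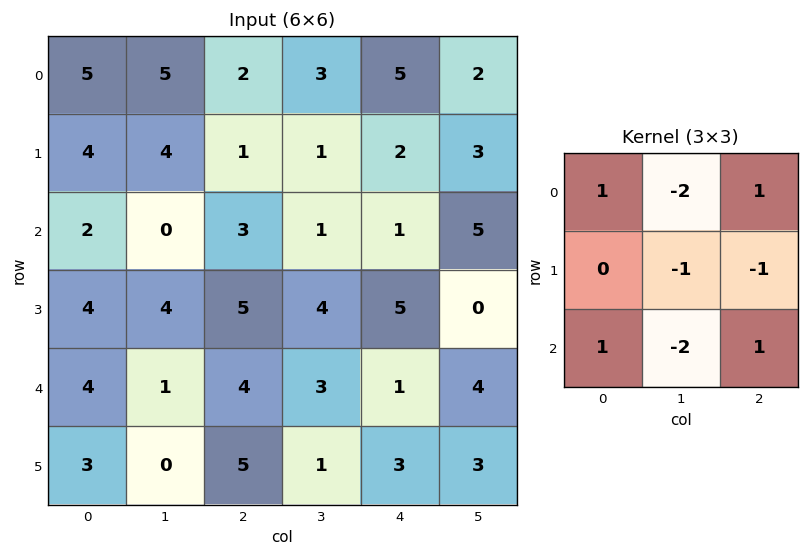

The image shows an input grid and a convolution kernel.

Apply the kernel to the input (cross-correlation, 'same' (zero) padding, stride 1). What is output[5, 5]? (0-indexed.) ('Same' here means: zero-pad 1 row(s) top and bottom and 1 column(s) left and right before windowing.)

The receptive field on the zero-padded input at this output position is [1 4 0 / 3 3 0 / 0 0 0]. Elementwise product with the kernel and sum: 1·1 + 4·-2 + 0·1 + 3·-1 + 0·-1 + 0·1 + 0·-2 + 0·1.

-10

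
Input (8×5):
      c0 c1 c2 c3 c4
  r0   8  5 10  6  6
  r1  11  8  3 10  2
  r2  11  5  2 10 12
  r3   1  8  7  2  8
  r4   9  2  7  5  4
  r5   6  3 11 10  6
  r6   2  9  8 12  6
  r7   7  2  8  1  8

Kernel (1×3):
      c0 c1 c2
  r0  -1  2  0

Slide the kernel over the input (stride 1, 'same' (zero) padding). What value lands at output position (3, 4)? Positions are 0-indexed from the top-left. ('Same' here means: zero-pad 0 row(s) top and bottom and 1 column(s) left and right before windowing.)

14

The receptive field on the zero-padded input at this output position is [2 8 0]. Elementwise product with the kernel and sum: 2·-1 + 8·2.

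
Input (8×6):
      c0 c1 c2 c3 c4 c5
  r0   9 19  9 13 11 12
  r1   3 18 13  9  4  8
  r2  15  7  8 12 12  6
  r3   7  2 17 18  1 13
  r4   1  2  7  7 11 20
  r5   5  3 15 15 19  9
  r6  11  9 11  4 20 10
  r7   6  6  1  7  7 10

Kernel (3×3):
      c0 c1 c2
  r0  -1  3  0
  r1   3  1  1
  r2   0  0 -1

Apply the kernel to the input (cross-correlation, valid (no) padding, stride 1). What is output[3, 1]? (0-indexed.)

54

The receptive field on the input at this output position is [2 17 18 / 2 7 7 / 3 15 15]. Elementwise product with the kernel and sum: 2·-1 + 17·3 + 2·3 + 7·1 + 7·1 + 15·-1.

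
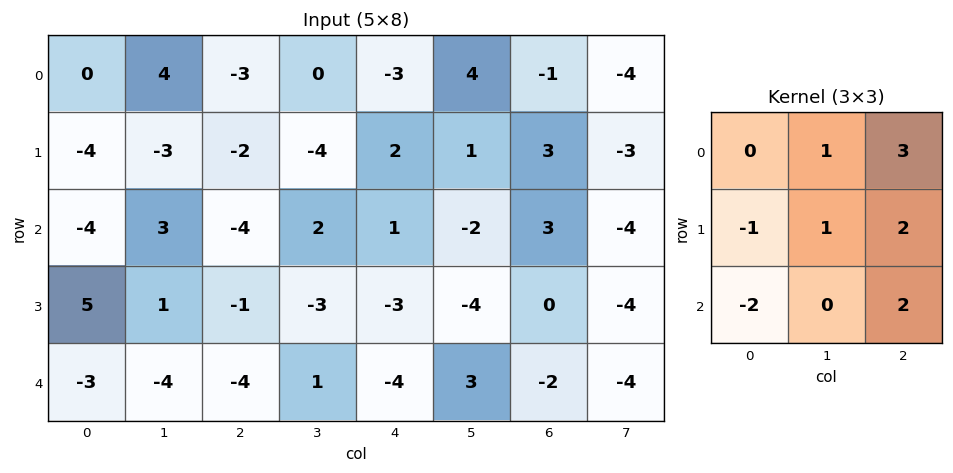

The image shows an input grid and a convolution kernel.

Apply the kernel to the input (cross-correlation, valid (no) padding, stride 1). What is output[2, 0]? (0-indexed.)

The receptive field on the input at this output position is [-4 3 -4 / 5 1 -1 / -3 -4 -4]. Elementwise product with the kernel and sum: 3·1 + -4·3 + 5·-1 + 1·1 + -1·2 + -3·-2 + -4·2.

-17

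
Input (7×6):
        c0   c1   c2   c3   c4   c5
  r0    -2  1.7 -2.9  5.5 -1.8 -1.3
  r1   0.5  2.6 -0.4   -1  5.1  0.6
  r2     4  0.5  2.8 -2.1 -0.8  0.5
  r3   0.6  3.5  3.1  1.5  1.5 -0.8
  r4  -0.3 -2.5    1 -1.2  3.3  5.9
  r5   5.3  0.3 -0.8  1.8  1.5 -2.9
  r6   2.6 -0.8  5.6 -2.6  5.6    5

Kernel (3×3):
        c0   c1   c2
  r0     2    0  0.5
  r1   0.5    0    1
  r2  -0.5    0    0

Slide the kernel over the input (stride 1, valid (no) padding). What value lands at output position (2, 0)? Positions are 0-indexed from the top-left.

12.95

The receptive field on the input at this output position is [4 0.5 2.8 / 0.6 3.5 3.1 / -0.3 -2.5 1]. Elementwise product with the kernel and sum: 4·2 + 2.8·0.5 + 0.6·0.5 + 3.1·1 + -0.3·-0.5.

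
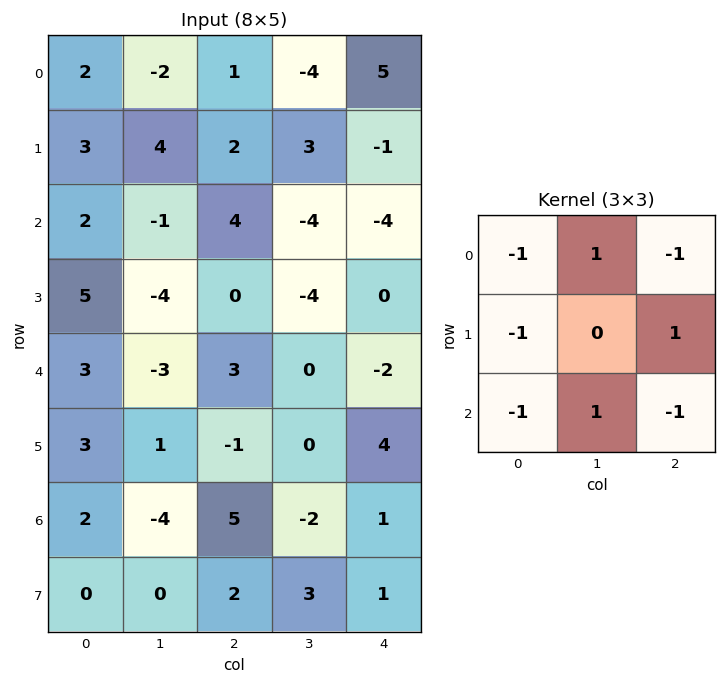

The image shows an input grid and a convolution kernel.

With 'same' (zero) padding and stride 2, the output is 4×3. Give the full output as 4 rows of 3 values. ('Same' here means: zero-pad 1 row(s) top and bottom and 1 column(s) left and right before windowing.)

Output[0,0]: The receptive field on the zero-padded input at this output position is [0 0 0 / 0 2 -2 / 0 3 4]. Elementwise product with the kernel and sum: 0·-1 + 0·1 + 0·-1 + 0·-1 + -2·1 + 0·-1 + 3·1 + 4·-1.

-3 -7 0
7 0 4
8 9 8
-2 -1 4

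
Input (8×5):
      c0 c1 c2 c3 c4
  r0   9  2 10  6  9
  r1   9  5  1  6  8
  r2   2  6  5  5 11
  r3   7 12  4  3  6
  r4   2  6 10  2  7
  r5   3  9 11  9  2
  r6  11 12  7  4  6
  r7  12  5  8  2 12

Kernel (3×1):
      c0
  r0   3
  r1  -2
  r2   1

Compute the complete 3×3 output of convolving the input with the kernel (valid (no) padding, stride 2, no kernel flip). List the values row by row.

11 33 22
-6 17 28
11 15 23

Output[0,0]: The receptive field on the input at this output position is [9 / 9 / 2]. Elementwise product with the kernel and sum: 9·3 + 9·-2 + 2·1.
Output[0,1]: The receptive field on the input at this output position is [10 / 1 / 5]. Elementwise product with the kernel and sum: 10·3 + 1·-2 + 5·1.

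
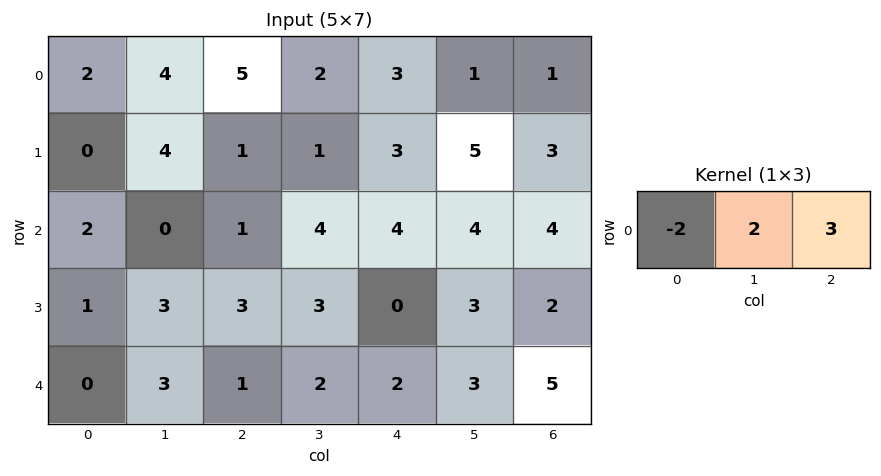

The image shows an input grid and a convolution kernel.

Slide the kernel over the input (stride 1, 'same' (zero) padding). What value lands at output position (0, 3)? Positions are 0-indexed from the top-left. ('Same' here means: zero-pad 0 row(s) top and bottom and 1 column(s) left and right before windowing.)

3

The receptive field on the zero-padded input at this output position is [5 2 3]. Elementwise product with the kernel and sum: 5·-2 + 2·2 + 3·3.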